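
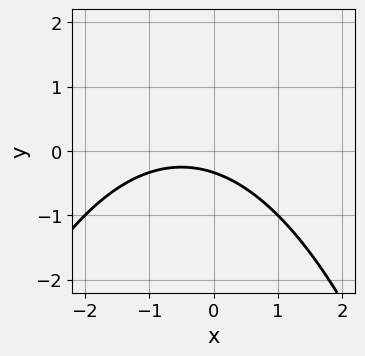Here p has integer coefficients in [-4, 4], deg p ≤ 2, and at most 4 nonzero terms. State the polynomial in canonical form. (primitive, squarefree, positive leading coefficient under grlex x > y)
1. Degree: the shape is more complex than any degree-1 curve, so deg p = 2.
2. Checking where it meets the axes: it misses every integer gridline on the x-axis.
3. The integer polynomial consistent with all of this is the stated p.

x^2 + x + 3*y + 1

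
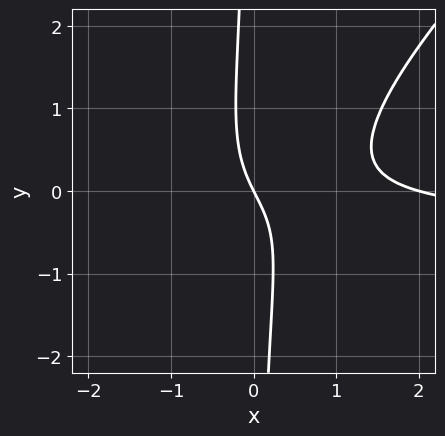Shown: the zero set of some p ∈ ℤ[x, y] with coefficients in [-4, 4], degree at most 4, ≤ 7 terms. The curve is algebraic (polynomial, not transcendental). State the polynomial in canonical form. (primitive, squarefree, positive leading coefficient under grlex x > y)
2*x^2*y - 2*x*y^2 + x^2 - 2*x - y

1. deg p = 3.
2. From the axis intercepts and sections: the x-axis gridline crossings are at x ∈ {0, 2}; it crosses the y-axis at the gridline y = 0.
3. Assembling these constraints gives the stated polynomial.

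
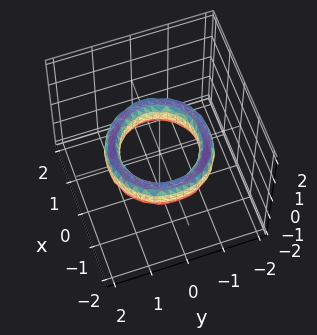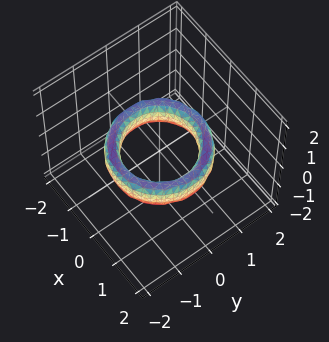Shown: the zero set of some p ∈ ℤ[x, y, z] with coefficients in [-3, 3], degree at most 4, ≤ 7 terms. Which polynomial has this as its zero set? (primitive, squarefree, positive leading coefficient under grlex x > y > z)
x^4 + 2*x^2*y^2 + y^4 - 3*x^2 - 3*y^2 + z^2 + 2

(a) deg p = 4. The shape is more complex than any degree-3 surface.
(b) By symmetry, the surface is invariant under rotation about z: p = q(x² + y², z).
(c) Against the integer gridlines: the x-axis gridline crossings are at x ∈ {-1, 1}; the y-axis gridline crossings are at y ∈ {-1, 1}; a circular section at z = 0 has radius exactly 1; no z-intercept at any integer in the box.
(d) These observations pin down the coefficients.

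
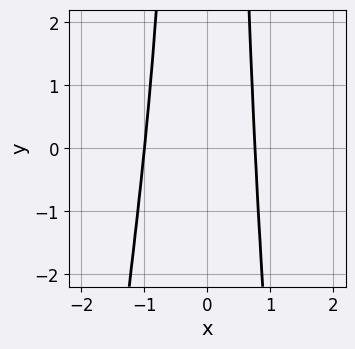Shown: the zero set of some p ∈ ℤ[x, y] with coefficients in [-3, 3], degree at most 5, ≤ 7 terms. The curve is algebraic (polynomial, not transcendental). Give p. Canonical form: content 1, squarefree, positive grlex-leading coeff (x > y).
deg p = 4. A generic line meets the curve in up to 4 points.
Checking where it meets the axes: it misses every integer gridline on the y-axis; one x-axis crossing is at x = -1.
The integer polynomial consistent with all of this is the stated p.

3*x^4 + 2*x^3 + x^2*y + 2*x^2 - 3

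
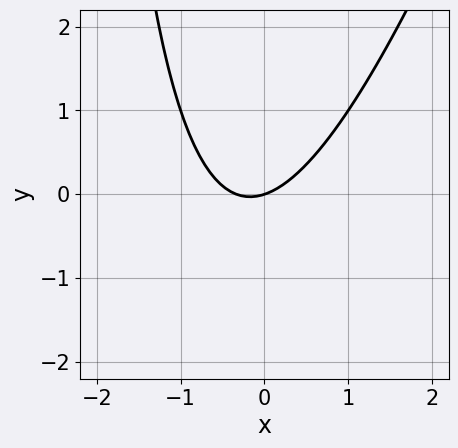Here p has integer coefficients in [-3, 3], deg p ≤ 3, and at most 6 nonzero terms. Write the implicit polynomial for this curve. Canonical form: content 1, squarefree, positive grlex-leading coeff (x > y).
1. Degree: a generic line meets the curve in up to 2 points, so deg p = 2.
2. Reading off the gridlines: it crosses the x-axis at the gridline x = 0; it crosses the y-axis at the gridline y = 0.
3. Putting this together gives p.

3*x^2 - x*y + x - 3*y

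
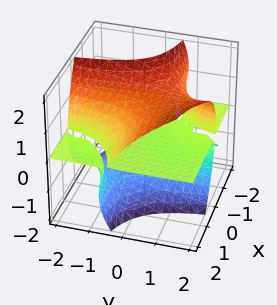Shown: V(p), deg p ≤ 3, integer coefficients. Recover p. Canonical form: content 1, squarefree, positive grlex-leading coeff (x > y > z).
First, the degree is 3 — the shape is more complex than any degree-2 surface.
Next, observable constraints: one z-axis crossing is at z = 0; every point of the x-axis in the box is on the surface; the visible y-axis segment lies entirely on the surface.
Finally, together with the visible shape, these determine p as stated.

2*x*y*z - x*z^2 - z^3 + 2*z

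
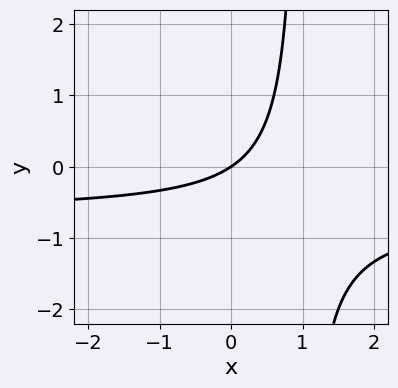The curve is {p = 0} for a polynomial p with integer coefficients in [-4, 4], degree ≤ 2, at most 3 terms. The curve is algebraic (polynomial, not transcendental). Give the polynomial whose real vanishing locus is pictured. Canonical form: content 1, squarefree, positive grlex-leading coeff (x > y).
First, the degree is 2 — no degree-1 curve has this shape.
Next, from the axis intercepts and sections: it meets the x-axis at x = 0 (among the integer gridlines); it meets the y-axis at y = 0 (among the integer gridlines).
Finally, together with the visible shape, these determine p as stated.

3*x*y + 2*x - 3*y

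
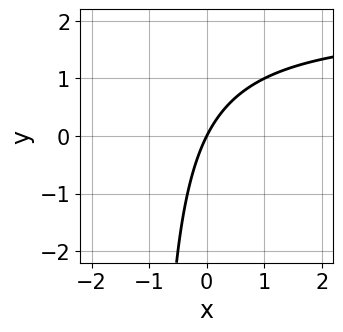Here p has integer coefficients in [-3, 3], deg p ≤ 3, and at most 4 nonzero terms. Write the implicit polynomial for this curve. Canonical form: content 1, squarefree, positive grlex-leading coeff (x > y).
x*y - 2*x + y

1. deg p = 2. A generic line meets the curve in up to 2 points.
2. From the axis intercepts and sections: it meets the y-axis at y = 0 (among the integer gridlines); it crosses the x-axis at the gridline x = 0.
3. Putting this together gives p.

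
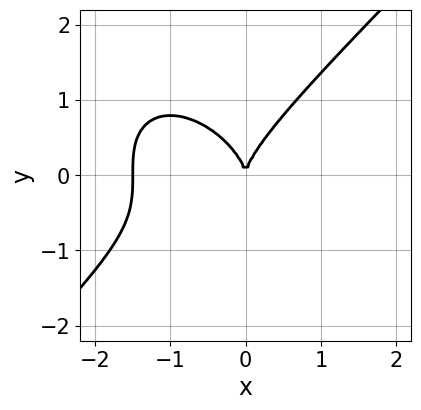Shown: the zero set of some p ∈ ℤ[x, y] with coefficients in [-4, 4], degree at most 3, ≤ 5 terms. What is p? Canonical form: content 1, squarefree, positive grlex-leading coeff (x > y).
1. deg p = 3.
2. Reading off the gridlines: one y-axis crossing is at y = 0; one x-axis crossing is at x = 0.
3. Solving for integer coefficients yields p as stated.

2*x^3 - 2*y^3 + 3*x^2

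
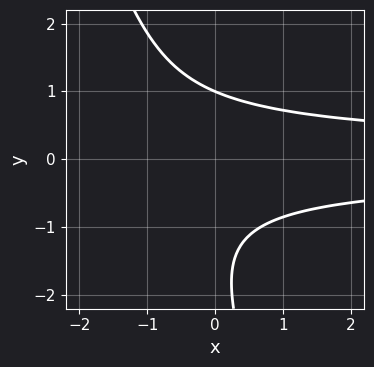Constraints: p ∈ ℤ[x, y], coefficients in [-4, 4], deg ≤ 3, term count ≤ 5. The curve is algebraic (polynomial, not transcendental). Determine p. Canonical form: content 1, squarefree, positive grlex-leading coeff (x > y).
First, the degree is 3 — a generic line meets the curve in up to 3 points.
Next, from the axis intercepts and sections: it misses every integer gridline on the x-axis; one y-axis crossing is at y = 1.
Finally, together with the visible shape, these determine p as stated.

3*x*y^2 + y^3 + 2*y^2 - 3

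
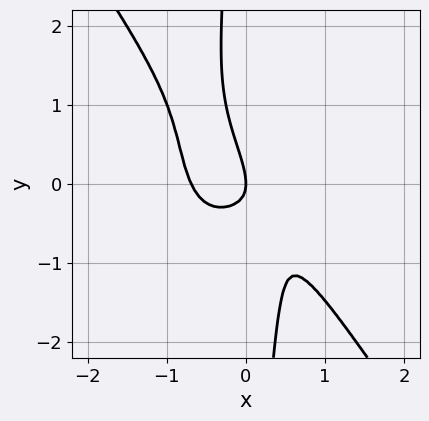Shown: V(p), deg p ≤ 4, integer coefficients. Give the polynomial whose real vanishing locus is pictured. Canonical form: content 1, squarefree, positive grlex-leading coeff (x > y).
3*x^4 + x*y^3 + 2*x*y + y^2 + x

(a) Degree: the shape is more complex than any degree-3 curve, so deg p = 4.
(b) Checking where it meets the axes: it crosses the x-axis at the gridline x = 0; it crosses the y-axis at the gridline y = 0.
(c) Together with the visible shape, these determine p as stated.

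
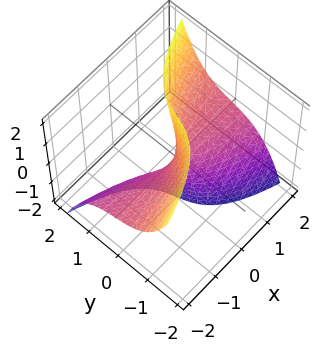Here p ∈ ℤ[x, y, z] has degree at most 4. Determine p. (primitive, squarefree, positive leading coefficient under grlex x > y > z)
2*y^3 - 3*x*z + 2*y

1. Degree: a generic line meets the surface in up to 3 points, so deg p = 3.
2. From the axis intercepts and sections: the visible z-axis segment lies entirely on the surface; one y-axis crossing is at y = 0.
3. Putting this together gives p.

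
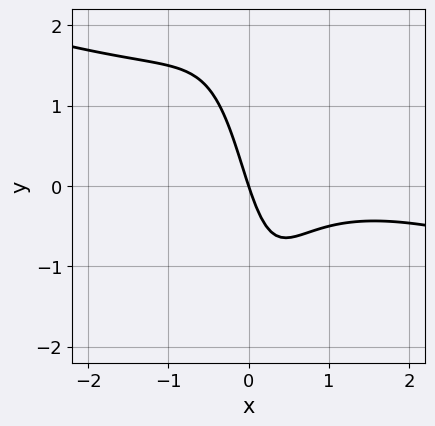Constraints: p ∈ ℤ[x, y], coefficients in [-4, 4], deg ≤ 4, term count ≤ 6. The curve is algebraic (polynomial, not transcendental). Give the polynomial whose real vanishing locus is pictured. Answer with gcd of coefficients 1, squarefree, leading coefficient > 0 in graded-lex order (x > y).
x^3 + 3*x^2*y - 2*x^2 + 3*x + y

1. Degree: a generic line meets the curve in up to 3 points, so deg p = 3.
2. Observable constraints: it meets the x-axis at x = 0 (among the integer gridlines); one y-axis crossing is at y = 0.
3. Matching integer coefficients to the picture gives p.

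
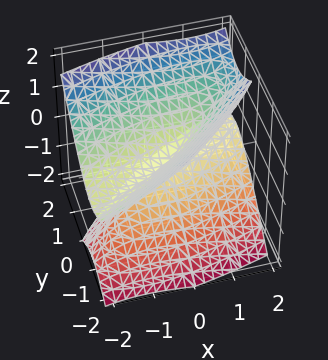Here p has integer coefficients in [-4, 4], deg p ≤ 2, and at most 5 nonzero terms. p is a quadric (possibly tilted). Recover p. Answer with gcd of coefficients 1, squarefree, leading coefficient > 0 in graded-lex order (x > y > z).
Degree: a generic line meets the surface in up to 2 points, so deg p = 2.
From the axis intercepts and sections: it meets the x-axis at x = 0 (among the integer gridlines); it meets the y-axis at y = 0 (among the integer gridlines).
The integer polynomial consistent with all of this is the stated p.

x^2 - 3*x*y + 2*x*z + 3*y^2 - 3*z^2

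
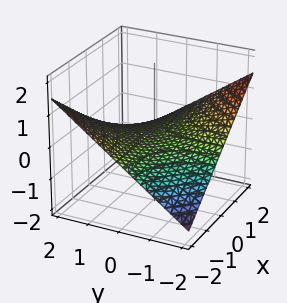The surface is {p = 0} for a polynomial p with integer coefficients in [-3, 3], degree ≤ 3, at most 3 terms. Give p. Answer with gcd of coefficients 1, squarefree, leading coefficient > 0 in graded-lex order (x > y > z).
First, degree: a hyperbolic paraboloid; a quadric, so deg p = 2.
Next, from the axis intercepts and sections: it crosses the z-axis at the gridline z = 0; every point of the x-axis in the box is on the surface; every point of the y-axis in the box is on the surface.
Finally, solving for integer coefficients yields p as stated.

x*y + 3*z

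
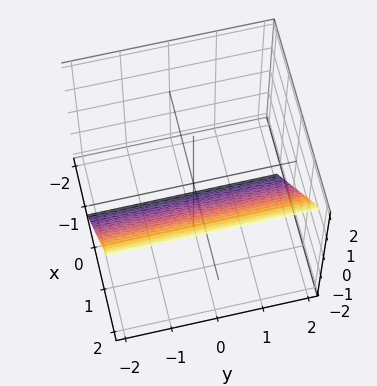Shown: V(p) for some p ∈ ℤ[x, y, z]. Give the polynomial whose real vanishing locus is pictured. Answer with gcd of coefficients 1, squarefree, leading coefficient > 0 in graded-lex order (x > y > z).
3*x - 2*z - 2

First, degree: every cross-section is a straight line — this is a plane, so deg p = 1.
Next, reading off the gridlines: it crosses the z-axis at the gridline z = -1; the surface avoids every integer y-axis point in the box.
Finally, the integer polynomial consistent with all of this is the stated p.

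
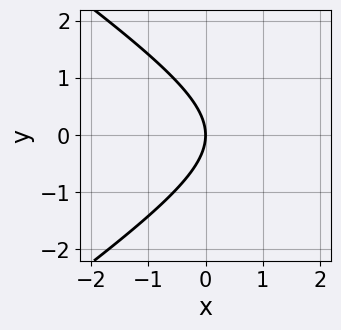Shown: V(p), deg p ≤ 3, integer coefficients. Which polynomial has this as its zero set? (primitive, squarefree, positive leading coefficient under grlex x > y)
1. The degree is 2 — a generic line meets the curve in up to 2 points.
2. Symmetries: mirror symmetry y ↦ −y ⇒ only even powers of y.
3. From the axis intercepts and sections: it crosses the x-axis at the gridline x = 0; one y-axis crossing is at y = 0.
4. Matching integer coefficients to the picture gives p.

x^2 - 2*y^2 - 3*x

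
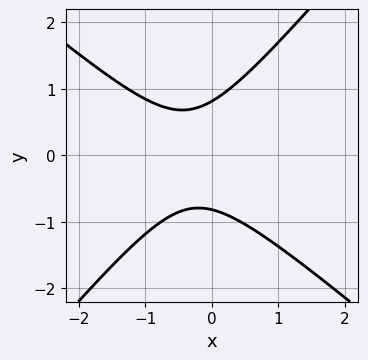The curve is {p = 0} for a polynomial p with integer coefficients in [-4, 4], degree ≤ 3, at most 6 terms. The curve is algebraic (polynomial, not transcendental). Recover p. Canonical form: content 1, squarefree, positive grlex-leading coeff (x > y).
3*x^2 + x*y - 3*y^2 + 2*x + 2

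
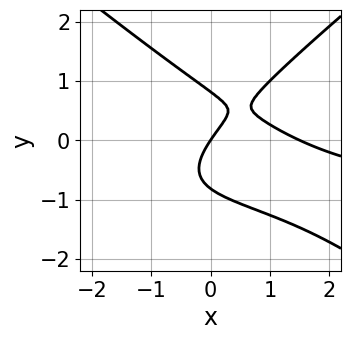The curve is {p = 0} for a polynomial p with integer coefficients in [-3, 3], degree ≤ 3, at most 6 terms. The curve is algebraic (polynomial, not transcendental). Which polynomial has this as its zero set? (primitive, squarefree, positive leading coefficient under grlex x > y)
2*x^2*y - 3*y^3 + 2*x^2 - 3*x + 2*y

(a) Degree: a generic line meets the curve in up to 3 points, so deg p = 3.
(b) From the visible intercepts: it crosses the x-axis at the gridline x = 0; one y-axis crossing is at y = 0.
(c) Together with the visible shape, these determine p as stated.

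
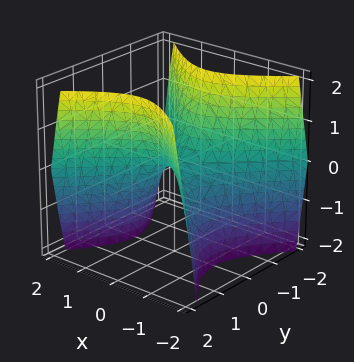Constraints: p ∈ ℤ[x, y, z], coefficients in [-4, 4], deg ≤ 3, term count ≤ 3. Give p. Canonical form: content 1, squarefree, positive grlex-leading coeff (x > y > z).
3*x^2 - 3*y^2 + 2*z

1. The degree is 2 — a hyperbolic paraboloid; a quadric.
2. Symmetries: it's symmetric under y → −y, forcing even powers of y; it's symmetric under x → −x, forcing even powers of x.
3. From the visible intercepts: one y-axis crossing is at y = 0; one x-axis crossing is at x = 0; it meets the z-axis at z = 0 (among the integer gridlines).
4. Together with the visible shape, these determine p as stated.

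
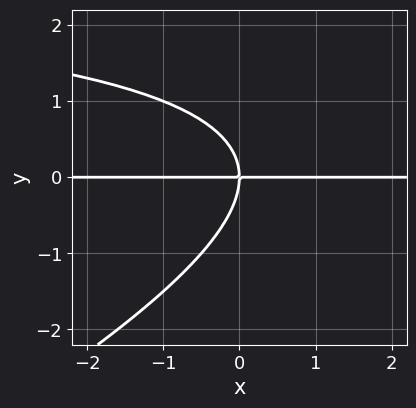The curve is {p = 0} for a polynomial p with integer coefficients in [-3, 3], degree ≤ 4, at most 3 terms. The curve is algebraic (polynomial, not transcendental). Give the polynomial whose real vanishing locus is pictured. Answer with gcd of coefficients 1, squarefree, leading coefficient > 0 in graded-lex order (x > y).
x*y^2 - 2*y^3 - 3*x*y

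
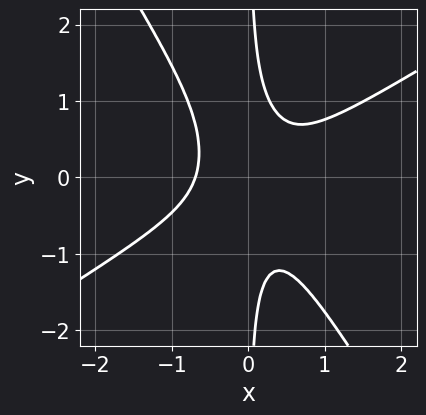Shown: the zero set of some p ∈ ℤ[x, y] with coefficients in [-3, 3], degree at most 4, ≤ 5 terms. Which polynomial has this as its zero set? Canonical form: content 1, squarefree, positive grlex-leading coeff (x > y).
deg p = 3. No degree-2 curve has this shape.
Against the integer gridlines: no y-intercept at any integer in the box.
Matching integer coefficients to the picture gives p.

3*x^3 - 3*x^2*y - 3*x*y^2 + 1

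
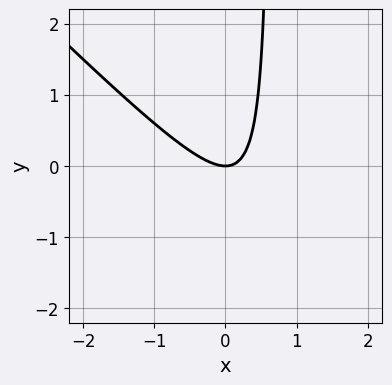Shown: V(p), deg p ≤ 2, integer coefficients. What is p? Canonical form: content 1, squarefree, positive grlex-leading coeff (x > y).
3*x^2 + 3*x*y - 2*y

(a) Degree: a generic line meets the curve in up to 2 points, so deg p = 2.
(b) Reading off the gridlines: one x-axis crossing is at x = 0; one y-axis crossing is at y = 0.
(c) Putting this together gives p.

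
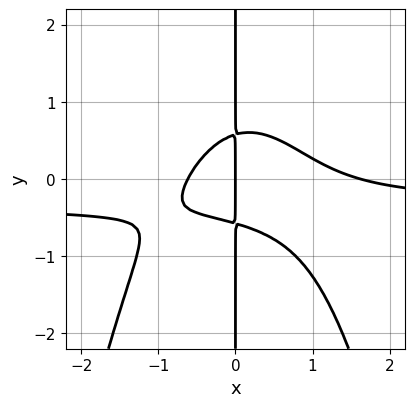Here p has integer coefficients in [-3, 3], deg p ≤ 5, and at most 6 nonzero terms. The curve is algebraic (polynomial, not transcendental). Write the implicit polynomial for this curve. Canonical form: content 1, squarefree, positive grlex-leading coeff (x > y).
1. Degree: no degree-3 curve has this shape, so deg p = 4.
2. Checking where it meets the axes: it crosses the x-axis at the gridline x = 0; the visible y-axis segment lies entirely on the curve.
3. Matching integer coefficients to the picture gives p.

3*x^3*y + x^3 + 3*x*y^2 - x^2 - x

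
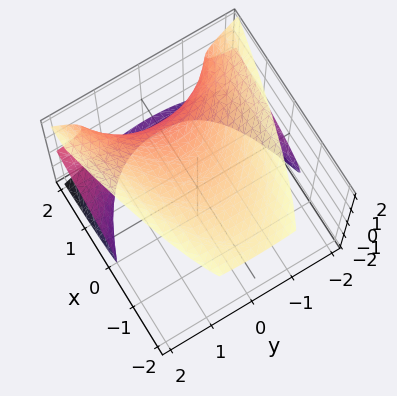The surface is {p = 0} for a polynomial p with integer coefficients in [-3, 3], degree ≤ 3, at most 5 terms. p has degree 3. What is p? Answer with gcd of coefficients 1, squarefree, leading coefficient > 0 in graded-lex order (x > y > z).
y^2*z - z^3 - 2*x + 3

1. The degree is 3 — the shape is more complex than any degree-2 surface.
2. Checking where it meets the axes: the surface avoids every integer y-axis point in the box.
3. These observations pin down the coefficients.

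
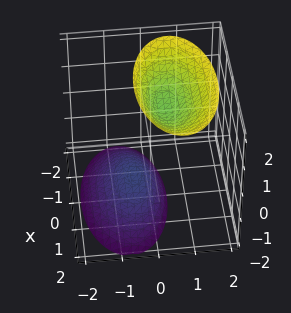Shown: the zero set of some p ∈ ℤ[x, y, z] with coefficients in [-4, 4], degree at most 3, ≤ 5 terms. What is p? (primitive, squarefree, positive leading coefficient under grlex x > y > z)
x^2 + 3*y^2 - 2*y*z - z^2 + 2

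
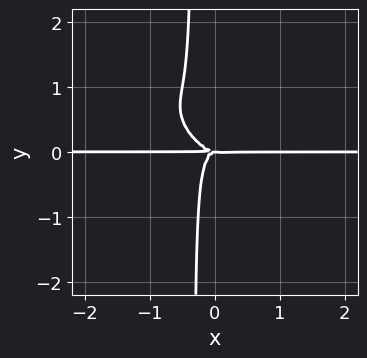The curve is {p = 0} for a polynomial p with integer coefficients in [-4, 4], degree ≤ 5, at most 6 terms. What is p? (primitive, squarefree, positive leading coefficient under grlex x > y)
2*x^3*y + 3*x^2*y^2 + 3*x*y^3 + y^3

First, the degree is 4 — a generic line meets the curve in up to 4 points.
Then, against the integer gridlines: it crosses the y-axis at the gridline y = 0; the visible x-axis segment lies entirely on the curve.
Finally, matching integer coefficients to the picture gives p.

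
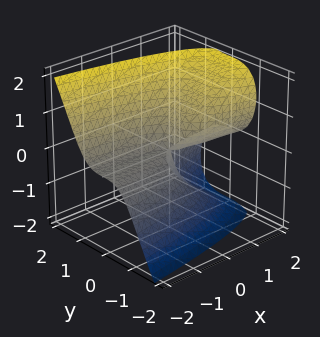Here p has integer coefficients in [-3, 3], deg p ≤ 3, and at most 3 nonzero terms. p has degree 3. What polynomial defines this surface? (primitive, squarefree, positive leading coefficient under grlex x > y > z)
3*y^3 - z^3 + 2*x*z

First, the degree is 3 — no degree-2 surface has this shape.
Next, observable constraints: it crosses the y-axis at the gridline y = 0; it crosses the z-axis at the gridline z = 0; the visible x-axis segment lies entirely on the surface.
Finally, assembling these constraints gives the stated polynomial.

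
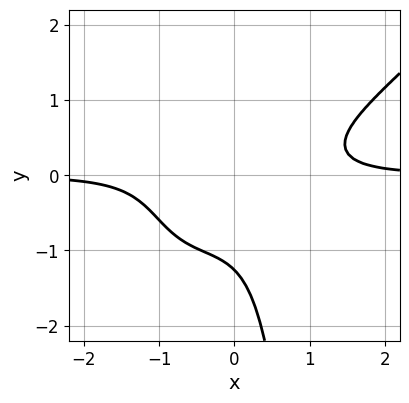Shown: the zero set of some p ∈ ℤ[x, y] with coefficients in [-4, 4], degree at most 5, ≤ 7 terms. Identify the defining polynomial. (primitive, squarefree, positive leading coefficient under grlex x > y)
First, degree: a generic line meets the curve in up to 4 points, so deg p = 4.
Next, from the visible intercepts: the curve avoids every integer x-axis point in the box.
Finally, together with the visible shape, these determine p as stated.

3*x^3*y - 3*x^2*y^2 - 3*x*y^2 - y^3 - 2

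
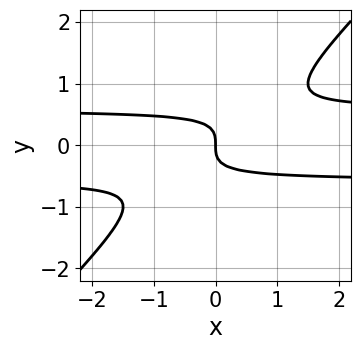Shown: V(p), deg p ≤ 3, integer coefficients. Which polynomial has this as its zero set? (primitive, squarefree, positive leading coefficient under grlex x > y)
First, degree: no degree-2 curve has this shape, so deg p = 3.
Then, checking where it meets the axes: it crosses the y-axis at the gridline y = 0; it crosses the x-axis at the gridline x = 0.
Finally, together with the visible shape, these determine p as stated.

3*x*y^2 - 3*y^3 - x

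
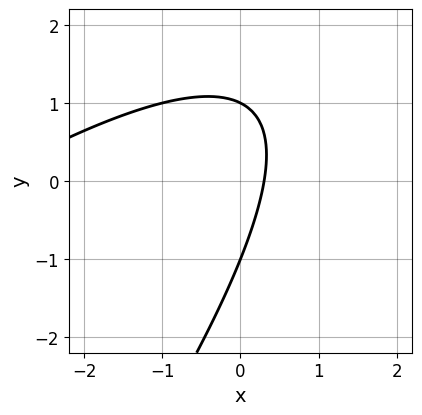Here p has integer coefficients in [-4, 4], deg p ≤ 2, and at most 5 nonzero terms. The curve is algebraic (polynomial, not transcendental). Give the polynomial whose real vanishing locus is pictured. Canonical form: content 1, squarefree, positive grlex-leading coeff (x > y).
1. The degree is 2 — the shape is more complex than any degree-1 curve.
2. Observable constraints: the y-axis gridline crossings are at y ∈ {-1, 1}.
3. These observations pin down the coefficients.

x^2 - 2*x*y + y^2 + 3*x - 1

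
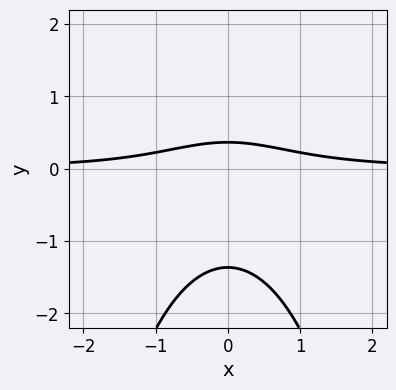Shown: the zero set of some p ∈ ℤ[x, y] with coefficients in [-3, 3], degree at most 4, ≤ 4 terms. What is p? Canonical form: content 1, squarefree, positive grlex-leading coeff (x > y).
2*x^2*y + 2*y^2 + 2*y - 1

(a) Degree: the shape is more complex than any degree-2 curve, so deg p = 3.
(b) Symmetries: the x ↦ −x reflection is a symmetry, so x appears only in even powers.
(c) Checking where it meets the axes: it misses every integer gridline on the x-axis.
(d) The integer polynomial consistent with all of this is the stated p.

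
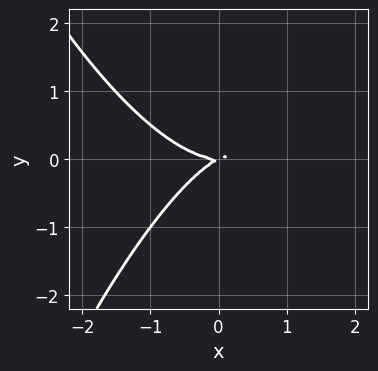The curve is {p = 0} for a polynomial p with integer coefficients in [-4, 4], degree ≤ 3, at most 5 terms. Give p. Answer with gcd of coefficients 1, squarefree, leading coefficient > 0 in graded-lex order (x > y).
x^3 - x*y + 2*y^2

1. deg p = 3.
2. Against the integer gridlines: it meets the y-axis at y = 0 (among the integer gridlines); it crosses the x-axis at the gridline x = 0.
3. Together with the visible shape, these determine p as stated.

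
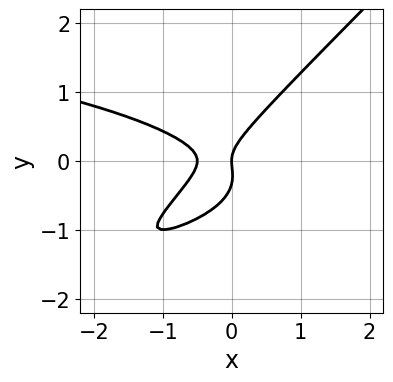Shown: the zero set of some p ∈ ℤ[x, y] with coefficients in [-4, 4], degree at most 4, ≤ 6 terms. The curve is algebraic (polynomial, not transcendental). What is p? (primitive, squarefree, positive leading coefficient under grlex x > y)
(a) The degree is 3 — no degree-2 curve has this shape.
(b) Checking where it meets the axes: it crosses the y-axis at the gridline y = 0; it crosses the x-axis at the gridline x = 0.
(c) Fitting integer coefficients to these (and the overall shape) gives p.

3*x*y^2 - 3*y^3 + 2*x^2 - y^2 + x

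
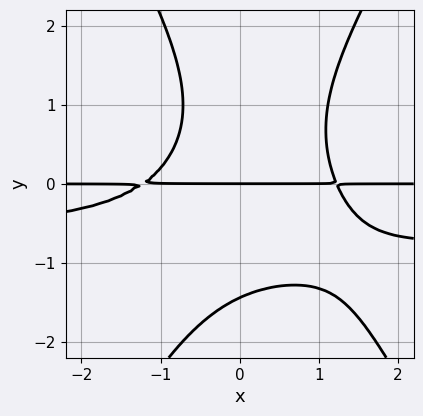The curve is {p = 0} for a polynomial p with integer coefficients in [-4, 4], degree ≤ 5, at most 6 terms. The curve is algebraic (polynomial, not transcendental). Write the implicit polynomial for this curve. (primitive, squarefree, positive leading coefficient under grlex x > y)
3*x^2*y^2 - y^4 + 2*x^2*y - 2*x*y^2 - 3*y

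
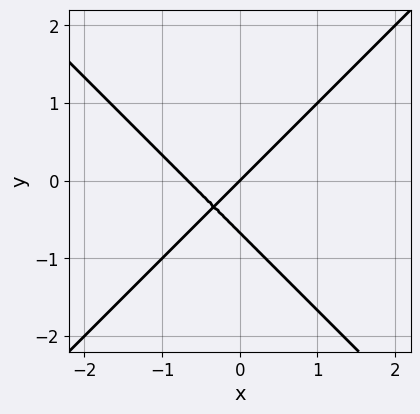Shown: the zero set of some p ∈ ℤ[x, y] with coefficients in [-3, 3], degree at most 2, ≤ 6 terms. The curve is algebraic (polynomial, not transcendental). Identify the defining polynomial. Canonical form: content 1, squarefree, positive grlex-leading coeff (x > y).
1. deg p = 2.
2. Checking where it meets the axes: it crosses the x-axis at the gridline x = 0; it crosses the y-axis at the gridline y = 0.
3. The integer polynomial consistent with all of this is the stated p.

3*x^2 - 3*y^2 + 2*x - 2*y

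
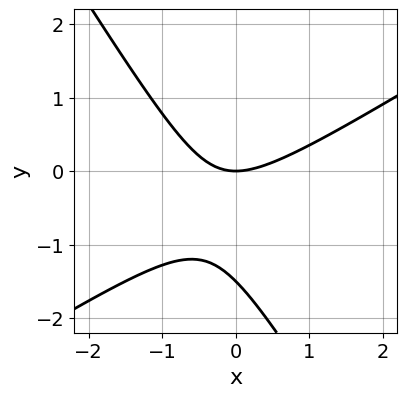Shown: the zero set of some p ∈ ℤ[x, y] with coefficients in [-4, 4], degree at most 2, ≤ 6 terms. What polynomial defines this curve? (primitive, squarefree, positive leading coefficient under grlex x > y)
2*x^2 - 2*x*y - 2*y^2 - 3*y

(a) deg p = 2. A generic line meets the curve in up to 2 points.
(b) Checking where it meets the axes: it meets the x-axis at x = 0 (among the integer gridlines); one y-axis crossing is at y = 0.
(c) The integer polynomial consistent with all of this is the stated p.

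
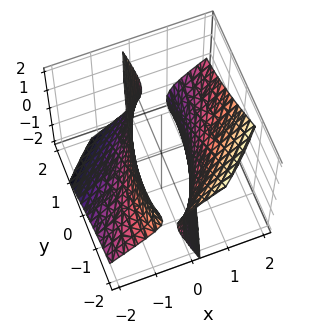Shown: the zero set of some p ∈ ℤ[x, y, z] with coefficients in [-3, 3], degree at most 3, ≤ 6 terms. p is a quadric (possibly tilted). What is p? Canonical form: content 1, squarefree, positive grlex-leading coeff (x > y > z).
(a) I count 2 distinct pieces. Treating them together as one polynomial.
(b) Degree: the shape is more complex than any degree-1 surface, so deg p = 2.
(c) Checking where it meets the axes: the surface avoids every integer z-axis point in the box; among the integer gridlines, it crosses the x-axis at x ∈ {-1, 1}.
(d) Putting this together gives p.

3*x^2 - 3*x*y - 3*x*z + y^2 - z^2 - 3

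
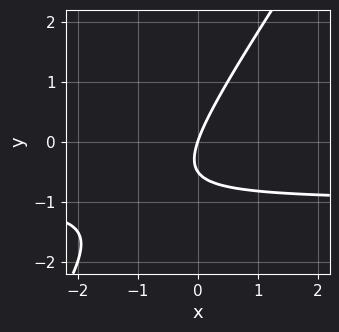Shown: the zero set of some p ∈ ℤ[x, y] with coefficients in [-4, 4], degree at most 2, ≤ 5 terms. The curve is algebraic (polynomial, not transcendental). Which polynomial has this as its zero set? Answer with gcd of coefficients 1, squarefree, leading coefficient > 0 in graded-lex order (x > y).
3*x*y - 2*y^2 + 3*x - y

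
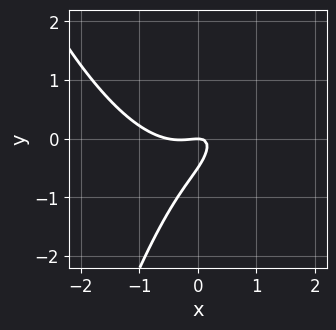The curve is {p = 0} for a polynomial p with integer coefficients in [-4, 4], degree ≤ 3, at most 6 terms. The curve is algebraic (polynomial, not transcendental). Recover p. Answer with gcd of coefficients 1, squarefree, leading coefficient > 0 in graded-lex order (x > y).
2*x^3 + x^2 - 3*x*y + 2*y^2 + y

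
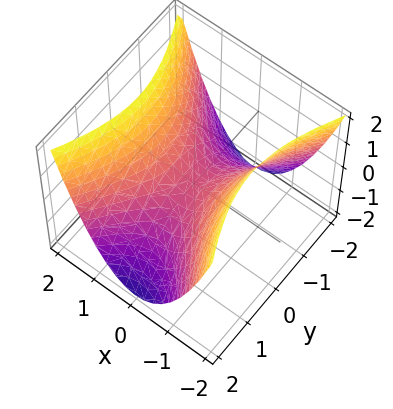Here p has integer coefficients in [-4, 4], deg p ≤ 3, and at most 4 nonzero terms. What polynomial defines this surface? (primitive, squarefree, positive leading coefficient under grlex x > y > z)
1. The degree is 2 — a saddle surface; a quadric.
2. Symmetries: it's symmetric under y → −y, forcing even powers of y; mirror symmetry x ↦ −x ⇒ only even powers of x.
3. From the axis intercepts and sections: it crosses the y-axis at the gridline y = 0; one z-axis crossing is at z = 0; it meets the x-axis at x = 0 (among the integer gridlines).
4. These observations pin down the coefficients.

2*x^2 - y^2 - 2*z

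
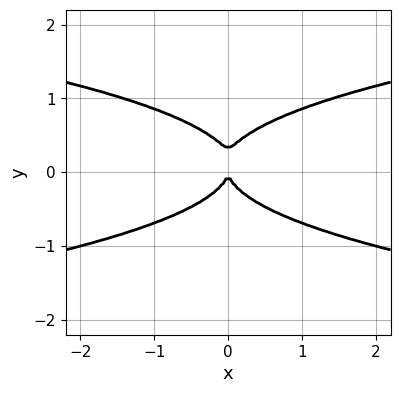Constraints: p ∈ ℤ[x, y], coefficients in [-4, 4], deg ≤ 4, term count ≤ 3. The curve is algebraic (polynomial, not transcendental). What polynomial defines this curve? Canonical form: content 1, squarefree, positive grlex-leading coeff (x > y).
3*y^4 - y^3 - x^2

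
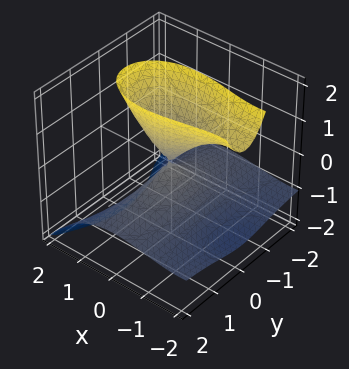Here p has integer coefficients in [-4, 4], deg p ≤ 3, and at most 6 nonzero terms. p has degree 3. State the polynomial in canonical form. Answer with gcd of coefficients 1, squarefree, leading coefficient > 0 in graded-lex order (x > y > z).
(a) I count 2 distinct pieces. They look like related sheets of one shape, so recover p as a whole.
(b) Degree: no degree-2 surface has this shape, so deg p = 3.
(c) From the visible intercepts: it meets the x-axis at x = 0 (among the integer gridlines); it crosses the y-axis at the gridline y = 0.
(d) Fitting integer coefficients to these (and the overall shape) gives p.

x^3 + 3*y^2*z + 3*x^2 + 3*y^2 - 2*z^2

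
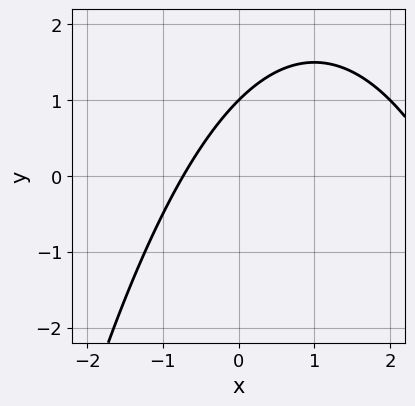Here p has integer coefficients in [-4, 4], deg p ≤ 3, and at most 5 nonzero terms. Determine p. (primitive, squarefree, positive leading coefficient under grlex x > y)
x^2 - 2*x + 2*y - 2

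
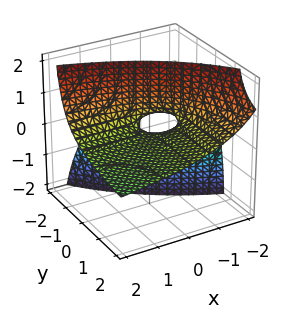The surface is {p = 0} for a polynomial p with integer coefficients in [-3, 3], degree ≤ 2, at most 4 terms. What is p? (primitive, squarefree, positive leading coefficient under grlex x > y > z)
(a) Degree: a generic line meets the surface in up to 2 points, so deg p = 2.
(b) Checking where it meets the axes: every point of the y-axis in the box is on the surface; every point of the x-axis in the box is on the surface; it crosses the z-axis at the gridline z = 0.
(c) Putting this together gives p.

x*y + 2*x*z + 3*y*z + 2*z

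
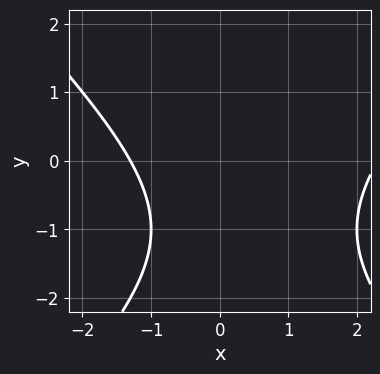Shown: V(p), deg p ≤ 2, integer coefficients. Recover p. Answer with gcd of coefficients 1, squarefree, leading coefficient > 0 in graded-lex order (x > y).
x^2 - y^2 - x - 2*y - 3

(a) deg p = 2. No degree-1 curve has this shape.
(b) From the visible intercepts: no y-intercept at any integer in the box.
(c) Putting this together gives p.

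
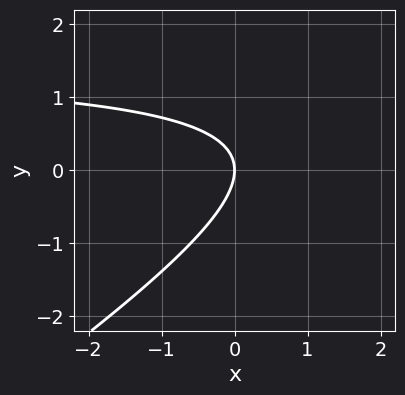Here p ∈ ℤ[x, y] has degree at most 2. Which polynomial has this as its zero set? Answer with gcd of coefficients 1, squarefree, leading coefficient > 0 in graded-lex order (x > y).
First, degree: a generic line meets the curve in up to 2 points, so deg p = 2.
Next, observable constraints: one y-axis crossing is at y = 0; it meets the x-axis at x = 0 (among the integer gridlines).
Finally, the integer polynomial consistent with all of this is the stated p.

2*x*y - 3*y^2 - 3*x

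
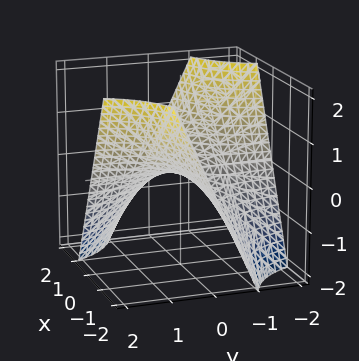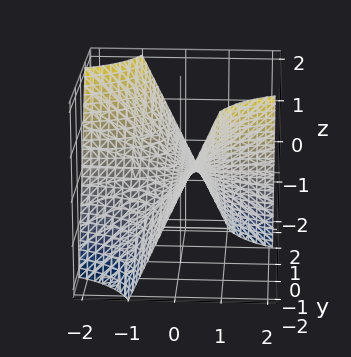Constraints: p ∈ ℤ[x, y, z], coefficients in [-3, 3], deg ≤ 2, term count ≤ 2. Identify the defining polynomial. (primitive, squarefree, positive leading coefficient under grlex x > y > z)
Degree: a saddle surface; a quadric, so deg p = 2.
Against the integer gridlines: every point of the x-axis in the box is on the surface; the visible y-axis segment lies entirely on the surface; one z-axis crossing is at z = 0.
Solving for integer coefficients yields p as stated.

x*y + z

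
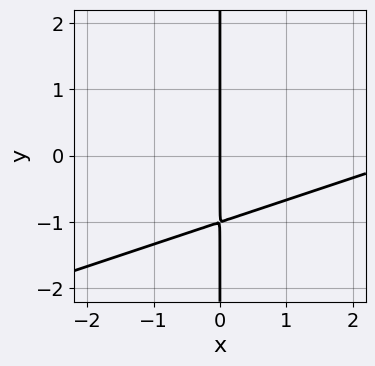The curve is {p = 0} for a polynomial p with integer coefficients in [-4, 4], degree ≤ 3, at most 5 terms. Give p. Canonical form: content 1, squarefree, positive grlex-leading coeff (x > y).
x^2 - 3*x*y - 3*x

First, degree: no degree-1 curve has this shape, so deg p = 2.
Then, reading off the gridlines: it crosses the x-axis at the gridline x = 0; every point of the y-axis in the box is on the curve.
Finally, assembling these constraints gives the stated polynomial.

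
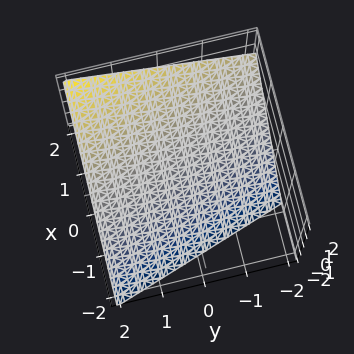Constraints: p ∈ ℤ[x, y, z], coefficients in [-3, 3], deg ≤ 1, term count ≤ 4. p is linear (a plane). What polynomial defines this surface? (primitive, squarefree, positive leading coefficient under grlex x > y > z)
3*x + y - 3*z - 2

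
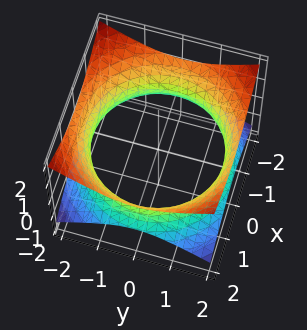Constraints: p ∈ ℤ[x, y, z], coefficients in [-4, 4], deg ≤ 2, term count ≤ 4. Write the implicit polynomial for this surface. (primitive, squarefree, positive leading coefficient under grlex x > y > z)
1. deg p = 2.
2. Symmetries: the z ↦ −z reflection is a symmetry, so z appears only in even powers; the z-axis is an axis of rotation, so x and y enter only as x² + y².
3. From the visible intercepts: a circular section at z = 0 has radius between 1 and 2; no z-intercept at any integer in the box.
4. Solving for integer coefficients yields p as stated.

x^2 + y^2 - 2*z^2 - 3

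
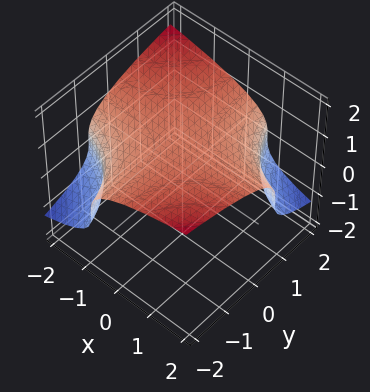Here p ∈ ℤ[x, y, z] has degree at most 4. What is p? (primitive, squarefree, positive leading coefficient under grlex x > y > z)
3*z^3 + 2*x*y - 3

Degree: no degree-2 surface has this shape, so deg p = 3.
From the visible intercepts: it misses every integer gridline on the x-axis; it meets the z-axis at z = 1 (among the integer gridlines); it misses every integer gridline on the y-axis.
These observations pin down the coefficients.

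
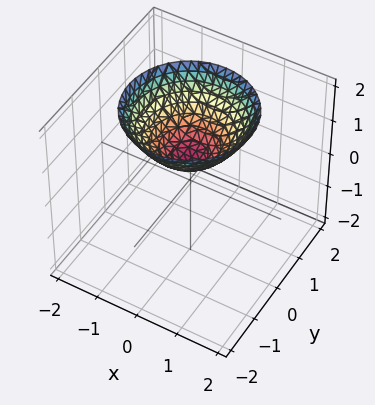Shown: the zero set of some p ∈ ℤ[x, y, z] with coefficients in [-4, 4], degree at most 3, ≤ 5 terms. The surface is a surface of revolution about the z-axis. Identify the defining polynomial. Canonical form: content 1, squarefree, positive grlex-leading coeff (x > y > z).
2*x^2 + 2*y^2 - 3*z + 2

1. Degree: a generic line meets the surface in up to 2 points, so deg p = 2.
2. By symmetry, the surface is invariant under rotation about z: p = q(x² + y², z).
3. Checking where it meets the axes: no y-intercept at any integer in the box; a circular section at z = 2 has radius between 1 and 2.
4. These observations pin down the coefficients.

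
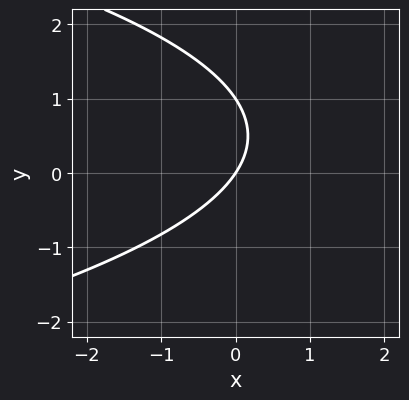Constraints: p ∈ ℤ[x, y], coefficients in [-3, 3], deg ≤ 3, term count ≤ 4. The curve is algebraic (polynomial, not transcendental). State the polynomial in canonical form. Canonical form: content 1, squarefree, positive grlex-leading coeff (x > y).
1. Degree: the shape is more complex than any degree-1 curve, so deg p = 2.
2. Reading off the gridlines: among the integer gridlines, it crosses the y-axis at y ∈ {0, 1}; it crosses the x-axis at the gridline x = 0.
3. These observations pin down the coefficients.

2*y^2 + 3*x - 2*y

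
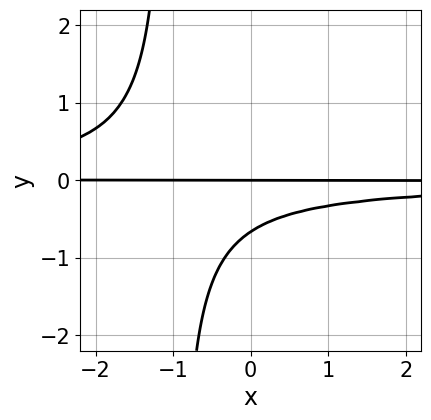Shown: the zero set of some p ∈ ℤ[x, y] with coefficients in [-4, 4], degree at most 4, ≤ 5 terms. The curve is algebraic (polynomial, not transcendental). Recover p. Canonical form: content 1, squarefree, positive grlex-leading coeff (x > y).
First, deg p = 3. The shape is more complex than any degree-2 curve.
Next, from the axis intercepts and sections: the visible x-axis segment lies entirely on the curve; it crosses the y-axis at the gridline y = 0.
Finally, fitting integer coefficients to these (and the overall shape) gives p.

3*x*y^2 + 3*y^2 + 2*y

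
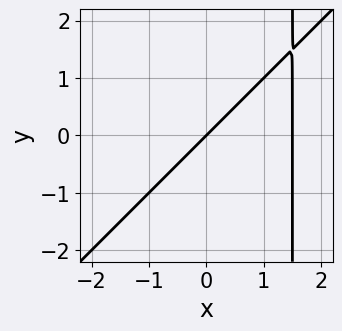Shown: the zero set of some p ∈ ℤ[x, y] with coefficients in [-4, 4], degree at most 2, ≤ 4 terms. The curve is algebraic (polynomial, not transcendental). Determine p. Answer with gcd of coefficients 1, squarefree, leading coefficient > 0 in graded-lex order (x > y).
First, degree: no degree-1 curve has this shape, so deg p = 2.
Then, reading off the gridlines: it crosses the y-axis at the gridline y = 0; it meets the x-axis at x = 0 (among the integer gridlines).
Finally, together with the visible shape, these determine p as stated.

2*x^2 - 2*x*y - 3*x + 3*y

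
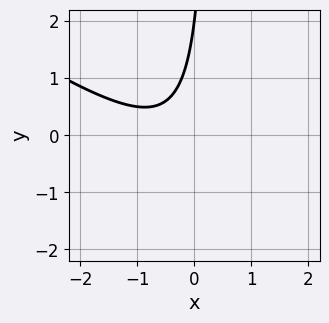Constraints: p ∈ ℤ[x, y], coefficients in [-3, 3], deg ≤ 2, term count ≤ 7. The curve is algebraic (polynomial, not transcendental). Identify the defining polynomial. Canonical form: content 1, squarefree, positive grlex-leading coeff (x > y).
2*x^2 + 3*x*y + 2*x - y + 2

(a) Degree: the shape is more complex than any degree-1 curve, so deg p = 2.
(b) Against the integer gridlines: it crosses the y-axis at the gridline y = 2; no x-intercept at any integer in the box.
(c) Together with the visible shape, these determine p as stated.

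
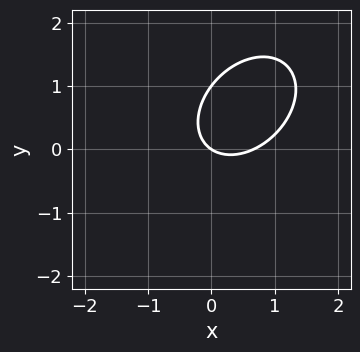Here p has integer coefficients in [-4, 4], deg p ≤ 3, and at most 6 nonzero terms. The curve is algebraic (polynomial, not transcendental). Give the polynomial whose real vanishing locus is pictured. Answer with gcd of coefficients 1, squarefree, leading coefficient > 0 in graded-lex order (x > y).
3*x^2 - 2*x*y + 3*y^2 - 2*x - 3*y

1. deg p = 2. No degree-1 curve has this shape.
2. From the axis intercepts and sections: the y-axis gridline crossings are at y ∈ {0, 1}; it meets the x-axis at x = 0 (among the integer gridlines).
3. Solving for integer coefficients yields p as stated.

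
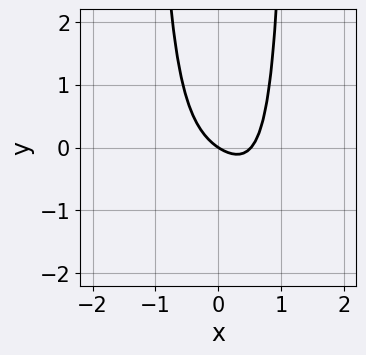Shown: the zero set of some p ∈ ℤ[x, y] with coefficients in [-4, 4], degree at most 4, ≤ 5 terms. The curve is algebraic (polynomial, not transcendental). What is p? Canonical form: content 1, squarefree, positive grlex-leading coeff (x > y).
3*x^4 + 2*x^2*y + 3*x^2 - 2*x - 3*y

(a) deg p = 4. A generic line meets the curve in up to 4 points.
(b) From the axis intercepts and sections: it crosses the x-axis at the gridline x = 0; it crosses the y-axis at the gridline y = 0.
(c) Assembling these constraints gives the stated polynomial.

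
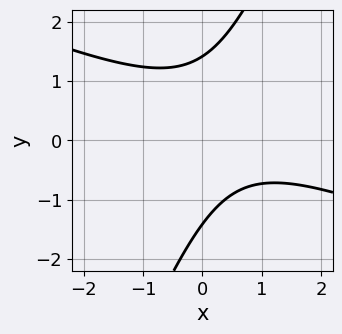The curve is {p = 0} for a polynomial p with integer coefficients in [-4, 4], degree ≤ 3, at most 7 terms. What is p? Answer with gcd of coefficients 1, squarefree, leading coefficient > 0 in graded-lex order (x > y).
Degree: a generic line meets the curve in up to 2 points, so deg p = 2.
From the visible intercepts: the curve avoids every integer x-axis point in the box.
Assembling these constraints gives the stated polynomial.

x^2 + 2*x*y - y^2 - x + 2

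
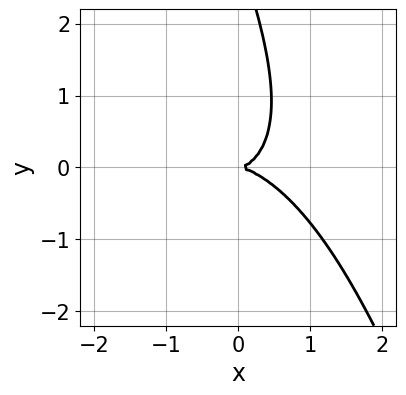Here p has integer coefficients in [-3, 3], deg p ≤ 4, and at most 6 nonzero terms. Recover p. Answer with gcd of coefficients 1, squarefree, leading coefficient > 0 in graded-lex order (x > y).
2*x^3 + 2*x^2*y + 3*x*y^2 + y^3 - 3*y^2

Degree: the shape is more complex than any degree-2 curve, so deg p = 3.
Observable constraints: it crosses the x-axis at the gridline x = 0; it crosses the y-axis at the gridline y = 0.
Assembling these constraints gives the stated polynomial.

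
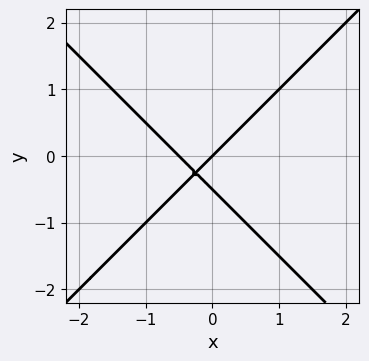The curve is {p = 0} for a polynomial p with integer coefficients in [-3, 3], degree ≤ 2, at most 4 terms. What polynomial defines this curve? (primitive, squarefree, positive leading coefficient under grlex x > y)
2*x^2 - 2*y^2 + x - y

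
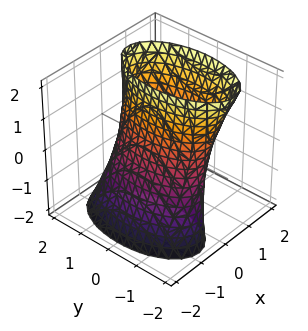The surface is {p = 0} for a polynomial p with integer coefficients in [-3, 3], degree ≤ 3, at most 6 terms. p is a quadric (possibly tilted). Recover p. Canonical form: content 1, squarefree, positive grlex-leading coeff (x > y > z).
3*x^2 - 2*x*z + y^2 - 2

First, the degree is 2 — a generic line meets the surface in up to 2 points.
Next, checking where it meets the axes: no z-intercept at any integer in the box.
Finally, the integer polynomial consistent with all of this is the stated p.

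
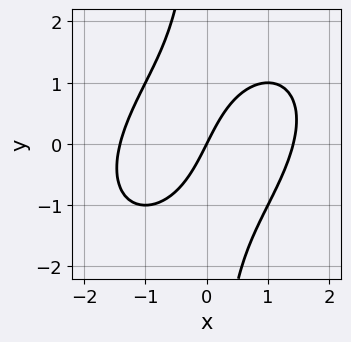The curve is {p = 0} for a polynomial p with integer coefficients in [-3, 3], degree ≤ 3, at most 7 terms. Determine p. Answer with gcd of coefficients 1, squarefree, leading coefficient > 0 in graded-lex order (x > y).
x^3 - x^2*y + x*y^2 - 2*x + y

(a) Degree: no degree-2 curve has this shape, so deg p = 3.
(b) Observable constraints: it crosses the y-axis at the gridline y = 0; it meets the x-axis at x = 0 (among the integer gridlines).
(c) Together with the visible shape, these determine p as stated.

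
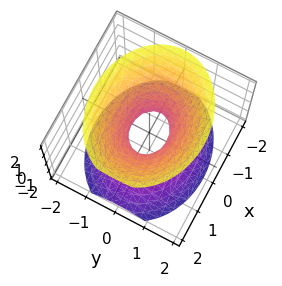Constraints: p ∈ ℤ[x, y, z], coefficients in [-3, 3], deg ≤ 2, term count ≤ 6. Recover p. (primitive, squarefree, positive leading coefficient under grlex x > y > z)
2*x^2 + 3*y^2 - 2*z^2 - 1

First, deg p = 2. An hourglass — one-sheet hyperboloid; a quadric.
Next, symmetries: the x ↦ −x reflection is a symmetry, so x appears only in even powers; mirror symmetry z ↦ −z ⇒ only even powers of z; it's symmetric under y → −y, forcing even powers of y.
Then, checking where it meets the axes: the surface avoids every integer z-axis point in the box.
Finally, solving for integer coefficients yields p as stated.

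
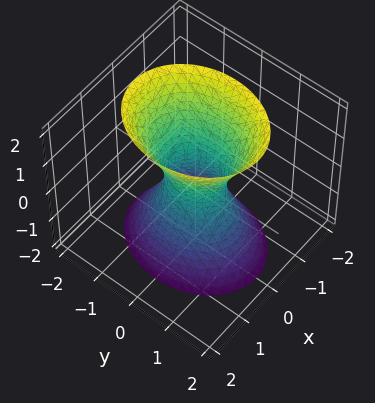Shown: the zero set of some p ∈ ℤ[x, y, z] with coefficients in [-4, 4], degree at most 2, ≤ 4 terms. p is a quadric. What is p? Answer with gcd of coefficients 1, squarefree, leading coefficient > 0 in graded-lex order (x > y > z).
3*x^2 + 2*y^2 - z^2 - 1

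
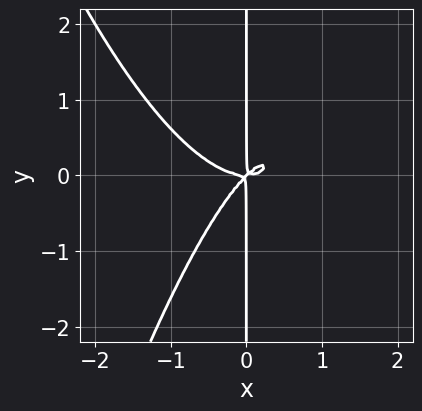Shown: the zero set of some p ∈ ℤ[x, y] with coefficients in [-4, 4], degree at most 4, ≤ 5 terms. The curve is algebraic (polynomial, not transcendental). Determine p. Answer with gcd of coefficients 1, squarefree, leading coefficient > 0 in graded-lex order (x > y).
x^4 - x^2*y + x*y^2

1. The degree is 4 — the shape is more complex than any degree-3 curve.
2. Observable constraints: the visible y-axis segment lies entirely on the curve.
3. These observations pin down the coefficients.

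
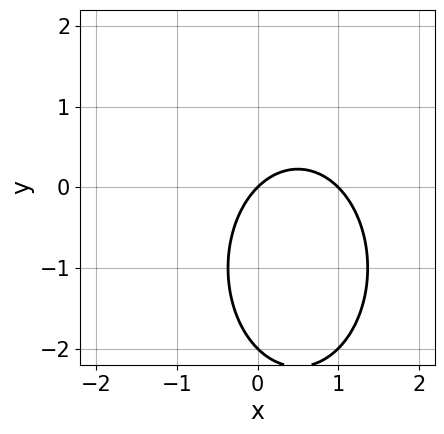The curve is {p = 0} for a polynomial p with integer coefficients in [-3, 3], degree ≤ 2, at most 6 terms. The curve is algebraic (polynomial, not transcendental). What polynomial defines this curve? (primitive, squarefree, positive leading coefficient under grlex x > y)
2*x^2 + y^2 - 2*x + 2*y

First, degree: a generic line meets the curve in up to 2 points, so deg p = 2.
Next, from the axis intercepts and sections: among the integer gridlines, it crosses the y-axis at y ∈ {-2, 0}; among the integer gridlines, it crosses the x-axis at x ∈ {0, 1}.
Finally, matching integer coefficients to the picture gives p.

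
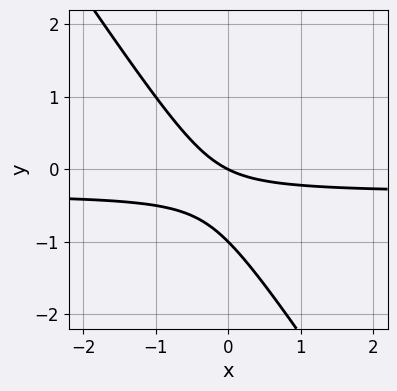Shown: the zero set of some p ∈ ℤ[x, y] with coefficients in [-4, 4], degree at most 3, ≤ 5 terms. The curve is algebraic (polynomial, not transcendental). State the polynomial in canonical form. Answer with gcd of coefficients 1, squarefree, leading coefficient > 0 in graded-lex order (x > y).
Degree: the shape is more complex than any degree-1 curve, so deg p = 2.
Checking where it meets the axes: it crosses the x-axis at the gridline x = 0; the y-axis gridline crossings are at y ∈ {-1, 0}.
Assembling these constraints gives the stated polynomial.

3*x*y + 2*y^2 + x + 2*y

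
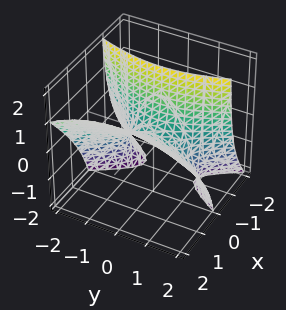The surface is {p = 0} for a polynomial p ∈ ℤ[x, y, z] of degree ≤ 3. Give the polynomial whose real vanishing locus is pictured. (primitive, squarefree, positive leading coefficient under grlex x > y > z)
3*x^2 - 3*x*z - y^2 - 2*z

(a) Degree: no degree-1 surface has this shape, so deg p = 2.
(b) From the visible intercepts: it crosses the x-axis at the gridline x = 0; it meets the z-axis at z = 0 (among the integer gridlines).
(c) Matching integer coefficients to the picture gives p.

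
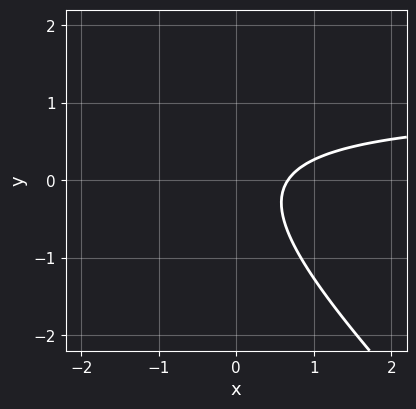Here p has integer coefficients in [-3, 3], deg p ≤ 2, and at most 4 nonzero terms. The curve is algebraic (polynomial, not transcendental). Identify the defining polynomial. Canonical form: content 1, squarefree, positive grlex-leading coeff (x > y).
The degree is 2 — no degree-1 curve has this shape.
Against the integer gridlines: it misses every integer gridline on the y-axis.
Assembling these constraints gives the stated polynomial.

3*x*y + 3*y^2 - 3*x + 2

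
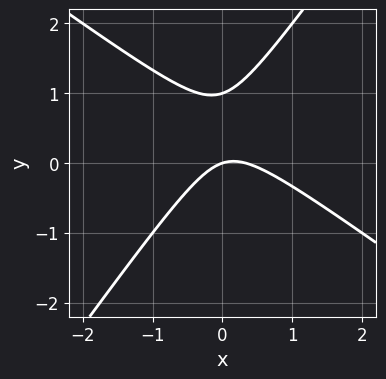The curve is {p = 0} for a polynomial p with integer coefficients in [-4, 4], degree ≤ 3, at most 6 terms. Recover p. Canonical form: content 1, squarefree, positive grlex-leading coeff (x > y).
1. deg p = 2. No degree-1 curve has this shape.
2. From the axis intercepts and sections: one x-axis crossing is at x = 0; among the integer gridlines, it crosses the y-axis at y ∈ {0, 1}.
3. The integer polynomial consistent with all of this is the stated p.

3*x^2 + 2*x*y - 3*y^2 - x + 3*y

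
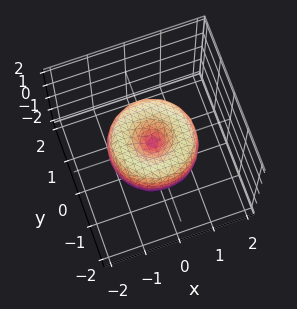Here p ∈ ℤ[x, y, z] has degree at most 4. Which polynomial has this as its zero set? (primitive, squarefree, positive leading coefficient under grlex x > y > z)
First, the degree is 4 — a generic line meets the surface in up to 4 points.
Next, symmetries: the z-axis is an axis of rotation, so x and y enter only as x² + y².
Then, from the axis intercepts and sections: a circular section at z = 0 has radius between 1 and 2; one x-axis crossing is at x = 0; it crosses the y-axis at the gridline y = 0; one z-axis crossing is at z = 0.
Finally, the integer polynomial consistent with all of this is the stated p.

2*x^4 + 4*x^2*y^2 + 2*y^4 - 3*x^2 - 3*y^2 + 2*z^2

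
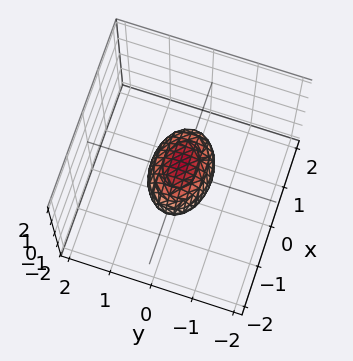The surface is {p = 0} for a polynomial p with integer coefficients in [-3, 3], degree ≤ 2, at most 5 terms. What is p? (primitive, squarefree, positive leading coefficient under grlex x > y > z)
x^2 + 2*y^2 + 2*z^2 - 1

1. The degree is 2 — a closed, bounded, convex surface; a quadric.
2. Symmetries: it's symmetric under x → −x, forcing even powers of x; mirror symmetry y ↦ −y ⇒ only even powers of y; it's symmetric under z → −z, forcing even powers of z.
3. Against the integer gridlines: the x-axis gridline crossings are at x ∈ {-1, 1}.
4. The integer polynomial consistent with all of this is the stated p.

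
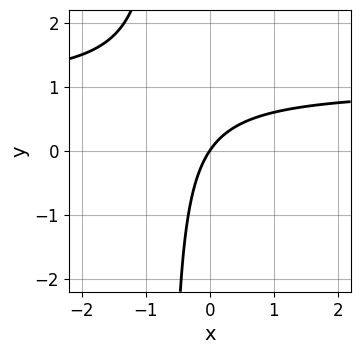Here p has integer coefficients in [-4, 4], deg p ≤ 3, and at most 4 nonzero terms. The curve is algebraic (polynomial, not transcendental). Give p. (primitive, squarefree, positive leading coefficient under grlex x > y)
3*x*y - 3*x + 2*y

The degree is 2 — a generic line meets the curve in up to 2 points.
Against the integer gridlines: it meets the x-axis at x = 0 (among the integer gridlines); it meets the y-axis at y = 0 (among the integer gridlines).
Solving for integer coefficients yields p as stated.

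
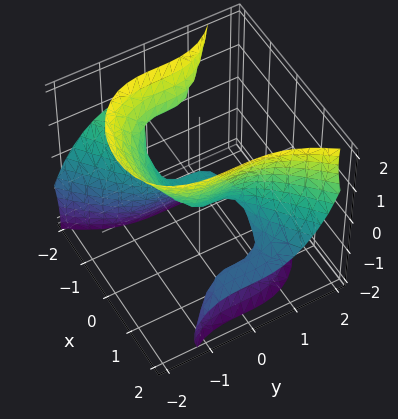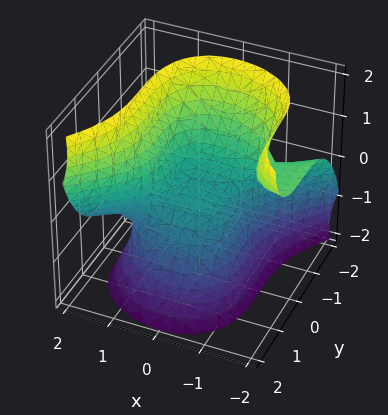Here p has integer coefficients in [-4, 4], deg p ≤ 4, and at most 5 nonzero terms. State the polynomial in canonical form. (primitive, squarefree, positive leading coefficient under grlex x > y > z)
1. The degree is 3 — no degree-2 surface has this shape.
2. From the axis intercepts and sections: it meets the y-axis at y = 0 (among the integer gridlines); one x-axis crossing is at x = 0; it meets the z-axis at z = 0 (among the integer gridlines).
3. Solving for integer coefficients yields p as stated.

x^3 + 3*x^2*z - 2*y^3 - z^3 - 2*z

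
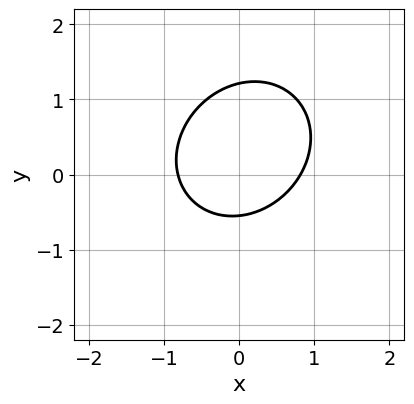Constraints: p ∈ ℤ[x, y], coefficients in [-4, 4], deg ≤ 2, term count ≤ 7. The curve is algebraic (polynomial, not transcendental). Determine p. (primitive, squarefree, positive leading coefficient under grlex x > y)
1. The degree is 2 — the shape is more complex than any degree-1 curve.
2. Putting this together gives p.

3*x^2 - x*y + 3*y^2 - 2*y - 2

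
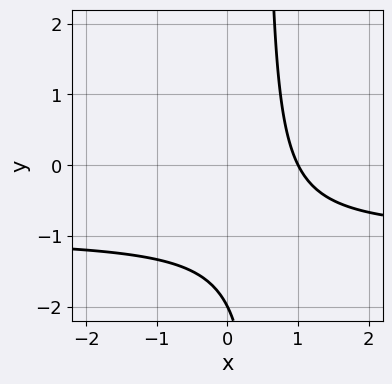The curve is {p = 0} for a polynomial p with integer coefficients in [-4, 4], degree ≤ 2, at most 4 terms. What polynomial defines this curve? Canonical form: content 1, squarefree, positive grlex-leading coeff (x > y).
2*x*y + 2*x - y - 2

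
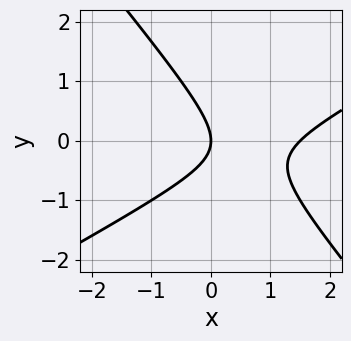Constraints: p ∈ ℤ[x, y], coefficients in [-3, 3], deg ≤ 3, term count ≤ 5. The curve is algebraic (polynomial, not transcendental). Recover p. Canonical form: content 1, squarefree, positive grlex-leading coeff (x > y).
2*x^2 - 2*x*y - 3*y^2 - 3*x

1. The degree is 2 — the shape is more complex than any degree-1 curve.
2. Against the integer gridlines: it meets the x-axis at x = 0 (among the integer gridlines); one y-axis crossing is at y = 0.
3. Together with the visible shape, these determine p as stated.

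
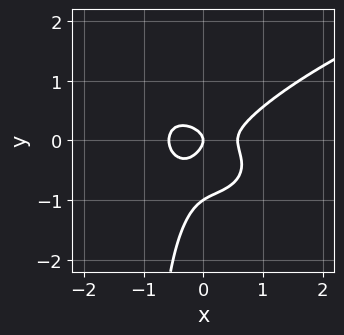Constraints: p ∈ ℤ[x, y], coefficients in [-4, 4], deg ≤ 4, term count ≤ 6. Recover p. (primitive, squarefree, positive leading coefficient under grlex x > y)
3*x*y^3 - 3*x^3 + 3*y^3 + 3*y^2 + x

(a) The degree is 4 — no degree-3 curve has this shape.
(b) Reading off the gridlines: among the integer gridlines, it crosses the y-axis at y ∈ {-1, 0}; it crosses the x-axis at the gridline x = 0.
(c) The integer polynomial consistent with all of this is the stated p.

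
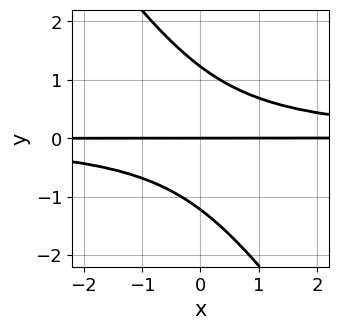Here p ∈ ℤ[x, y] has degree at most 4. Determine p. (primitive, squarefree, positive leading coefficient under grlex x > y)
3*x*y^2 + 2*y^3 - 3*y

1. The degree is 3 — the shape is more complex than any degree-2 curve.
2. From the axis intercepts and sections: the visible x-axis segment lies entirely on the curve; it meets the y-axis at y = 0 (among the integer gridlines).
3. Putting this together gives p.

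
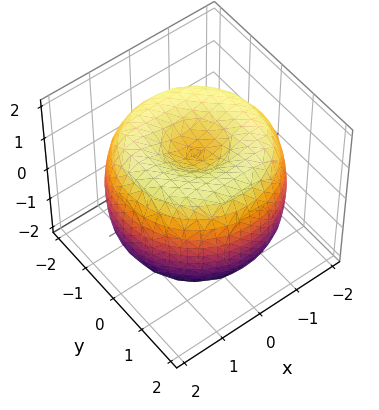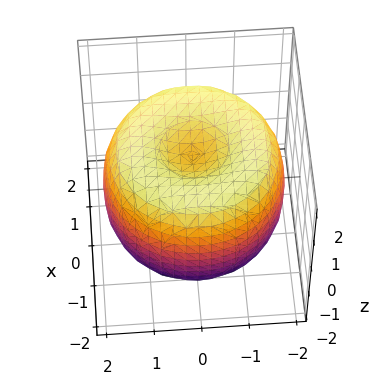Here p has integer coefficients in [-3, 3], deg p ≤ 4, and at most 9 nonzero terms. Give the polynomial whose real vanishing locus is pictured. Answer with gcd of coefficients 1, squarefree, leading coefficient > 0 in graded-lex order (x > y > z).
First, the degree is 4 — a generic line meets the surface in up to 4 points.
Then, symmetry: every cross-section ⟂ z is a circle, so x, y appear only via x² + y².
Then, checking where it meets the axes: the z-axis gridline crossings are at z ∈ {-1, 1}; a circular section at z = 0 has radius between 1 and 2.
Finally, fitting integer coefficients to these (and the overall shape) gives p.

x^4 + 2*x^2*y^2 + y^4 - 3*x^2 - 3*y^2 + 2*z^2 - 2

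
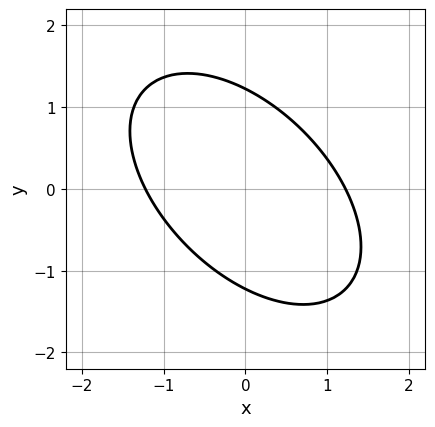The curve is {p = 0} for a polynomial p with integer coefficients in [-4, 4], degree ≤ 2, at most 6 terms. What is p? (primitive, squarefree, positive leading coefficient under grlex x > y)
2*x^2 + 2*x*y + 2*y^2 - 3

Degree: a generic line meets the curve in up to 2 points, so deg p = 2.
Putting this together gives p.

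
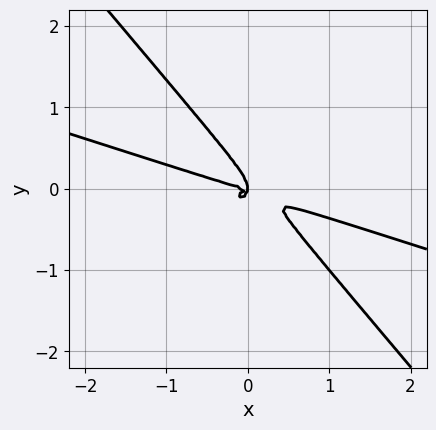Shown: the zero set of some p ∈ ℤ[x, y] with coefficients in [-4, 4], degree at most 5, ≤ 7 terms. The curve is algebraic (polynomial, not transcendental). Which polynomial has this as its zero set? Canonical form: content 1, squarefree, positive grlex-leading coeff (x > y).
(a) Degree: the shape is more complex than any degree-3 curve, so deg p = 4.
(b) Solving for integer coefficients yields p as stated.

x^4 + 3*x^3*y + 2*x*y^3 + 3*y^4 + x*y^2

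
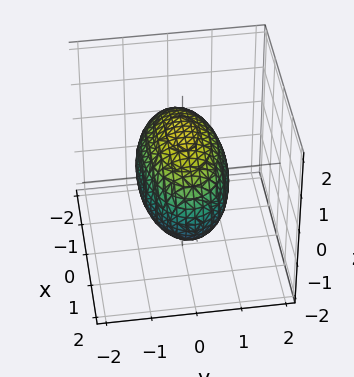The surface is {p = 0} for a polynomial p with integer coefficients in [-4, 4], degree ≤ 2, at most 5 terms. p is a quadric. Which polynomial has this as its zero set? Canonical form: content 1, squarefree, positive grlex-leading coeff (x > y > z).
x^2 + 3*y^2 + 2*z^2 - 3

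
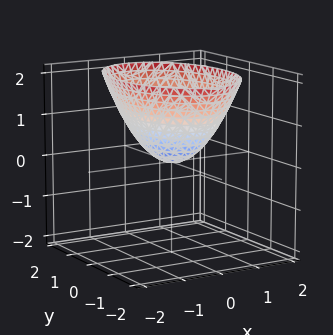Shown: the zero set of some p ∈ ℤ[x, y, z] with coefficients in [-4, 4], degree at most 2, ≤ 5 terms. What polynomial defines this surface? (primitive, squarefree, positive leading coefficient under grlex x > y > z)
2*x^2 + y^2 - 2*z

deg p = 2. A paraboloid; a quadric.
Symmetries: the y ↦ −y reflection is a symmetry, so y appears only in even powers; mirror symmetry x ↦ −x ⇒ only even powers of x.
From the visible intercepts: it meets the x-axis at x = 0 (among the integer gridlines); it meets the z-axis at z = 0 (among the integer gridlines); one y-axis crossing is at y = 0.
The integer polynomial consistent with all of this is the stated p.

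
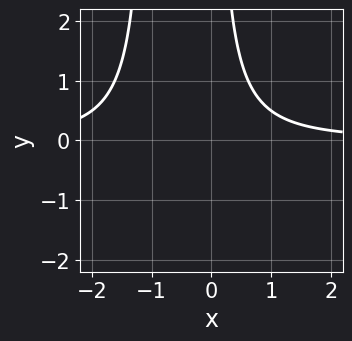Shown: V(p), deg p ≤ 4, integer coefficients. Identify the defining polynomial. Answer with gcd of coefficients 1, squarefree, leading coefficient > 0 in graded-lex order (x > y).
1. The degree is 3 — no degree-2 curve has this shape.
2. Reading off the gridlines: the curve avoids every integer x-axis point in the box; the curve avoids every integer y-axis point in the box.
3. Solving for integer coefficients yields p as stated.

x^2*y + x*y - 1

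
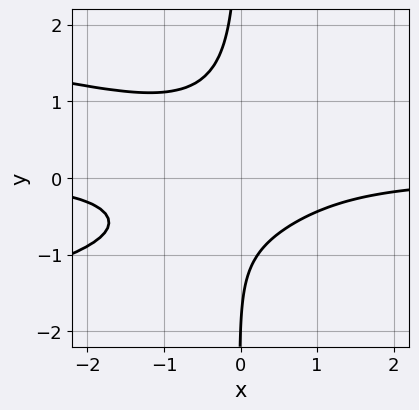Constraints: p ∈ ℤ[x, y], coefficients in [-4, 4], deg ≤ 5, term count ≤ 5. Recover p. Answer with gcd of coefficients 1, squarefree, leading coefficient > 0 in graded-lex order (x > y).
3*x*y^3 + 2*x^2*y + x*y + y + 2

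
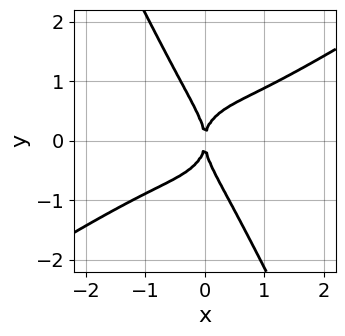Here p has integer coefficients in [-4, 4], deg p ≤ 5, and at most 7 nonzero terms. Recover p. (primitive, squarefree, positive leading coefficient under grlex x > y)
(a) deg p = 4. No degree-3 curve has this shape.
(b) Reading off the gridlines: it crosses the y-axis at the gridline y = 0; it meets the x-axis at x = 0 (among the integer gridlines).
(c) Together with the visible shape, these determine p as stated.

3*x^4 - 3*x^3*y - 3*x*y^3 - 2*y^4 + 3*x^2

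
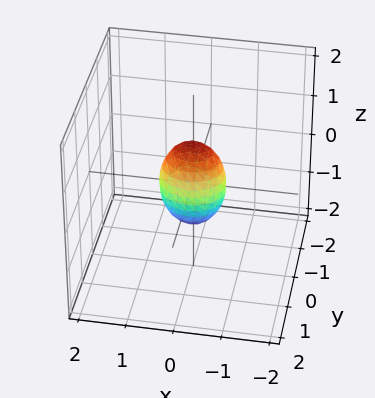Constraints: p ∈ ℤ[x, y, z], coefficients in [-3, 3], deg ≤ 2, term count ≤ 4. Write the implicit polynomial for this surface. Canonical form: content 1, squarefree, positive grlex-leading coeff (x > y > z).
1. The degree is 2 — bounded and convex; a quadric.
2. Symmetries: mirror symmetry x ↦ −x ⇒ only even powers of x; the z ↦ −z reflection is a symmetry, so z appears only in even powers; the y ↦ −y reflection is a symmetry, so y appears only in even powers.
3. Observable constraints: the z-axis gridline crossings are at z ∈ {-1, 1}.
4. Together with the visible shape, these determine p as stated.

2*x^2 + 3*y^2 + z^2 - 1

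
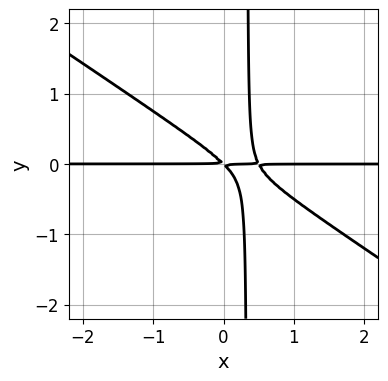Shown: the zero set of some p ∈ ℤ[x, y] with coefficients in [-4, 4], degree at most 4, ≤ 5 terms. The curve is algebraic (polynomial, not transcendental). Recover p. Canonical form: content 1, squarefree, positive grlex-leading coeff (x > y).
2*x^2*y + 3*x*y^2 - x*y - y^2

First, the degree is 3 — a generic line meets the curve in up to 3 points.
Then, checking where it meets the axes: every point of the x-axis in the box is on the curve.
Finally, matching integer coefficients to the picture gives p.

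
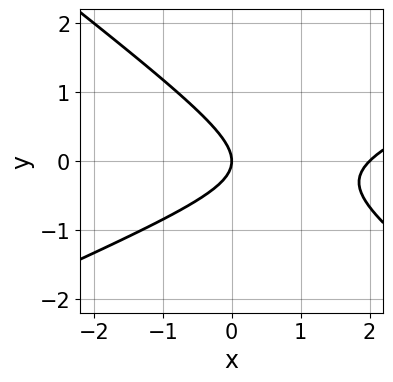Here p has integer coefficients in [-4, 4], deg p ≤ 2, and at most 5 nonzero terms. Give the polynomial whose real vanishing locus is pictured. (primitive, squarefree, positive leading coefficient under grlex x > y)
1. deg p = 2. A generic line meets the curve in up to 2 points.
2. Checking where it meets the axes: it crosses the y-axis at the gridline y = 0; among the integer gridlines, it crosses the x-axis at x ∈ {0, 2}.
3. Putting this together gives p.

x^2 - x*y - 3*y^2 - 2*x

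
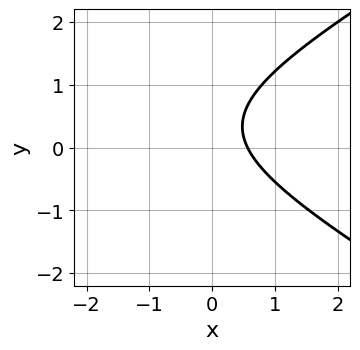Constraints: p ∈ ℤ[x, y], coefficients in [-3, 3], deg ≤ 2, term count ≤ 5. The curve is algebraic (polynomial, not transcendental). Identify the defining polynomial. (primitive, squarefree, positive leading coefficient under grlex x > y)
x^2 - 3*y^2 + 3*x + 2*y - 2

(a) The degree is 2 — the shape is more complex than any degree-1 curve.
(b) Observable constraints: it misses every integer gridline on the y-axis.
(c) Solving for integer coefficients yields p as stated.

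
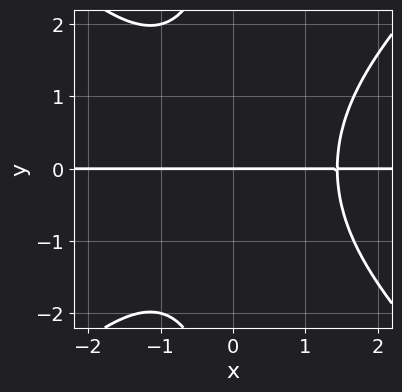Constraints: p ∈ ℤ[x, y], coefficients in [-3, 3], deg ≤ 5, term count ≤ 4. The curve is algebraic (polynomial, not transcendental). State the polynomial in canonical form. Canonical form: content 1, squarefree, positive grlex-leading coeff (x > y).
x^3*y - x*y^3 - 3*y

First, deg p = 4.
Next, reading off the gridlines: one y-axis crossing is at y = 0; the visible x-axis segment lies entirely on the curve.
Finally, fitting integer coefficients to these (and the overall shape) gives p.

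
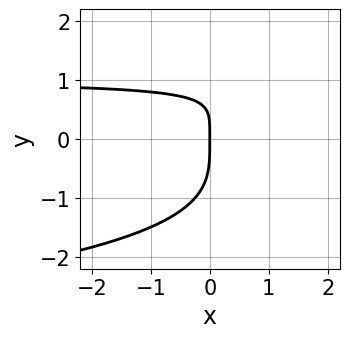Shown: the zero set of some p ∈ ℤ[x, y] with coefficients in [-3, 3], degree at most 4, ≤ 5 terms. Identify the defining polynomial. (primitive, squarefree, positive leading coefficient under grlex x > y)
y^4 - 2*x*y + 2*x

1. The degree is 4 — a generic line meets the curve in up to 4 points.
2. Observable constraints: it crosses the y-axis at the gridline y = 0; it meets the x-axis at x = 0 (among the integer gridlines).
3. These observations pin down the coefficients.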